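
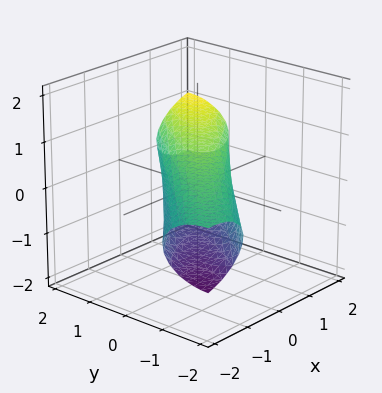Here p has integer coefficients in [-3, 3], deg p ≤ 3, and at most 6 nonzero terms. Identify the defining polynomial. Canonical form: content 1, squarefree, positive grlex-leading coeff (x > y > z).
x^2 - 2*x*y - x*z + y^2 + 3*z^2 - 1

First, degree: the shape is more complex than any degree-1 surface, so deg p = 2.
Then, from the axis intercepts and sections: among the integer gridlines, it crosses the x-axis at x ∈ {-1, 1}; among the integer gridlines, it crosses the y-axis at y ∈ {-1, 1}.
Finally, together with the visible shape, these determine p as stated.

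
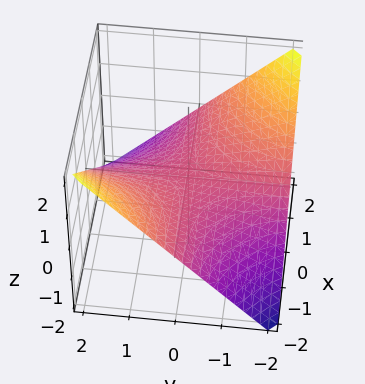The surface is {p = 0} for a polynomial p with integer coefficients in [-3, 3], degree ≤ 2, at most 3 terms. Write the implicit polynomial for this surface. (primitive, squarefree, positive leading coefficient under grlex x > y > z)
x*y + 2*z

1. Degree: a hyperbolic paraboloid; a quadric, so deg p = 2.
2. Checking where it meets the axes: the visible y-axis segment lies entirely on the surface; the visible x-axis segment lies entirely on the surface; one z-axis crossing is at z = 0.
3. Fitting integer coefficients to these (and the overall shape) gives p.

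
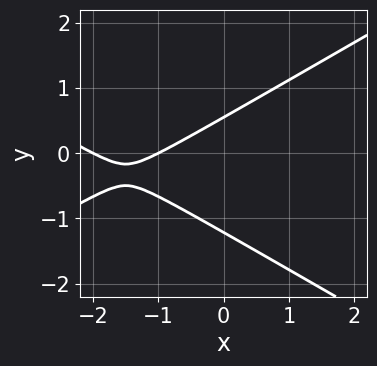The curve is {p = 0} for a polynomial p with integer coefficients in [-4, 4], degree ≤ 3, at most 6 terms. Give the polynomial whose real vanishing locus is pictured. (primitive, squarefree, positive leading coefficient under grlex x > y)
(a) Degree: a generic line meets the curve in up to 2 points, so deg p = 2.
(b) Checking where it meets the axes: among the integer gridlines, it crosses the x-axis at x ∈ {-2, -1}.
(c) Assembling these constraints gives the stated polynomial.

x^2 - 3*y^2 + 3*x - 2*y + 2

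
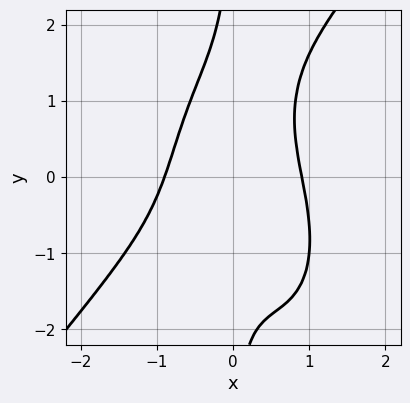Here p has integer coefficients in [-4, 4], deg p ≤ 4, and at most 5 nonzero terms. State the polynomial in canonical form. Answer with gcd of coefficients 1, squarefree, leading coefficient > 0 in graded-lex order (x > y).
3*x^4 - x^3*y - x*y^3 + 3*x^2*y - 2

(a) The degree is 4 — a generic line meets the curve in up to 4 points.
(b) From the axis intercepts and sections: it misses every integer gridline on the y-axis.
(c) Assembling these constraints gives the stated polynomial.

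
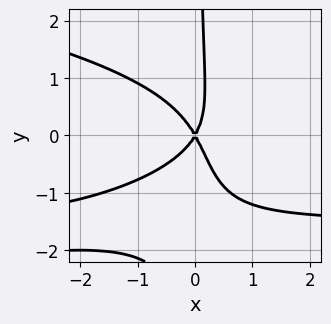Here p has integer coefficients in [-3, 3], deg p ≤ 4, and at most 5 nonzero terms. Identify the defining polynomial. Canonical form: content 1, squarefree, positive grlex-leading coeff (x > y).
2*x*y^3 + 2*x^2*y + 3*x*y^2 + 3*x^2 - y^2

1. Degree: no degree-3 curve has this shape, so deg p = 4.
2. From the axis intercepts and sections: one x-axis crossing is at x = 0; it crosses the y-axis at the gridline y = 0.
3. The integer polynomial consistent with all of this is the stated p.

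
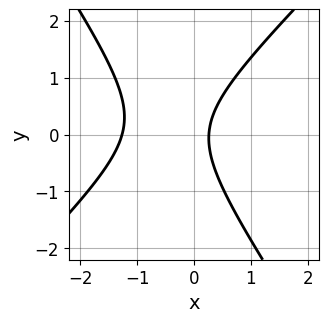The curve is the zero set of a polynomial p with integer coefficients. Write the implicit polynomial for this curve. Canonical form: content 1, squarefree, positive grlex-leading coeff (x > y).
3*x^2 - x*y - 2*y^2 + 3*x - 1

First, degree: no degree-1 curve has this shape, so deg p = 2.
Then, against the integer gridlines: it misses every integer gridline on the y-axis.
Finally, the integer polynomial consistent with all of this is the stated p.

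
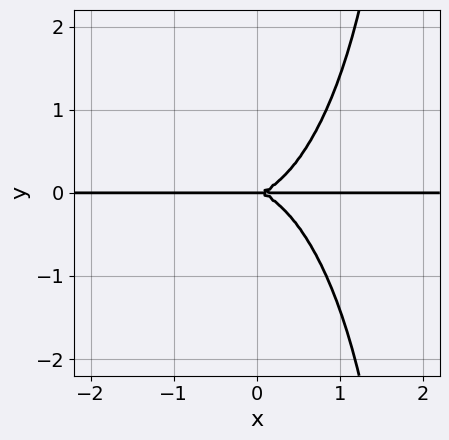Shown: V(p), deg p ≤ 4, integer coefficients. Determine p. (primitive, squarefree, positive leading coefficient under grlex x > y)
2*x^3*y + x*y^3 - 2*y^3

(a) deg p = 4. No degree-3 curve has this shape.
(b) From the axis intercepts and sections: it crosses the y-axis at the gridline y = 0; the visible x-axis segment lies entirely on the curve.
(c) Matching integer coefficients to the picture gives p.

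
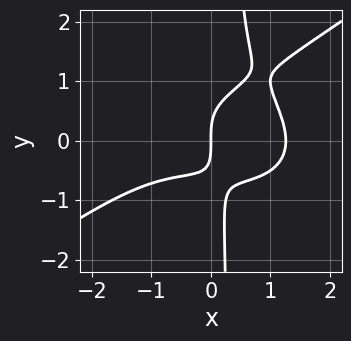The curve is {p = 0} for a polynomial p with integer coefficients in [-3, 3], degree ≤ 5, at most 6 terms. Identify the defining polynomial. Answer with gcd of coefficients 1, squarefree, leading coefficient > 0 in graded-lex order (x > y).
x^4 - 3*x*y^3 + 3*x*y^2 + y^3 - 2*x

First, the degree is 4 — a generic line meets the curve in up to 4 points.
Then, checking where it meets the axes: it meets the y-axis at y = 0 (among the integer gridlines); it meets the x-axis at x = 0 (among the integer gridlines).
Finally, matching integer coefficients to the picture gives p.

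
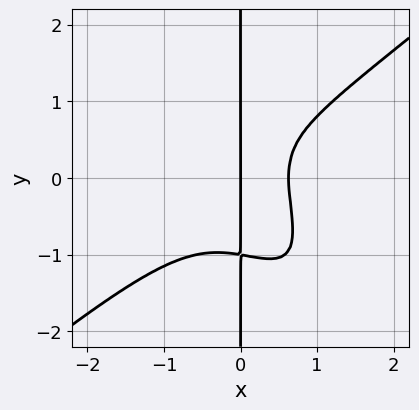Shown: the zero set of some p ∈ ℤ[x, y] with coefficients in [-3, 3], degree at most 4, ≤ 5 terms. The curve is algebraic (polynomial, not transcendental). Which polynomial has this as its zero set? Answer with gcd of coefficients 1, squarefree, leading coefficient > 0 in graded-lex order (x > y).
(a) The degree is 4 — the shape is more complex than any degree-3 curve.
(b) Checking where it meets the axes: every point of the y-axis in the box is on the curve; it crosses the x-axis at the gridline x = 0.
(c) The integer polynomial consistent with all of this is the stated p.

3*x^4 - 3*x^2*y^2 - 2*x*y^3 + 2*x^2 - 2*x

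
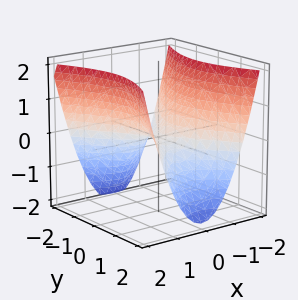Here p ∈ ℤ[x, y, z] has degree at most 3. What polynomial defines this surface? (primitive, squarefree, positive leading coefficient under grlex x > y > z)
(a) deg p = 2.
(b) Symmetries: the y ↦ −y reflection is a symmetry, so y appears only in even powers; it's symmetric under x → −x, forcing even powers of x.
(c) Reading off the gridlines: one y-axis crossing is at y = 0; it crosses the x-axis at the gridline x = 0; it meets the z-axis at z = 0 (among the integer gridlines).
(d) Putting this together gives p.

2*x^2 - y^2 - 2*z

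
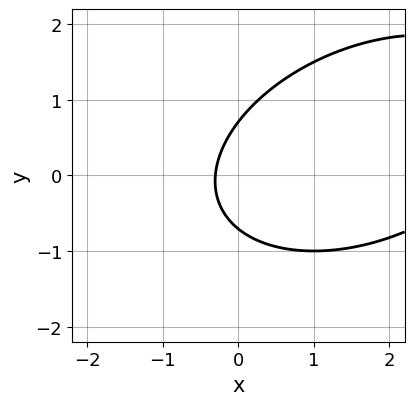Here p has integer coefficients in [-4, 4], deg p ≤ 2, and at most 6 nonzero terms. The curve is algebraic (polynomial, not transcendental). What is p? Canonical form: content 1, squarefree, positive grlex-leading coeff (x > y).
First, degree: a generic line meets the curve in up to 2 points, so deg p = 2.
Finally, putting this together gives p.

x^2 - x*y + 2*y^2 - 3*x - 1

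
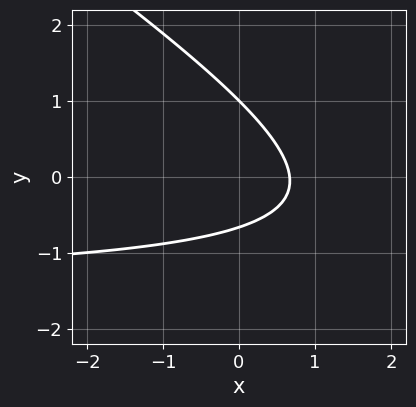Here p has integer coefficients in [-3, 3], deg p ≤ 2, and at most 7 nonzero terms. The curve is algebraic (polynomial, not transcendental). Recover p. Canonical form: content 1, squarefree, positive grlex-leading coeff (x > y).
Degree: the shape is more complex than any degree-1 curve, so deg p = 2.
Reading off the gridlines: it meets the y-axis at y = 1 (among the integer gridlines).
The integer polynomial consistent with all of this is the stated p.

2*x*y + 3*y^2 + 3*x - y - 2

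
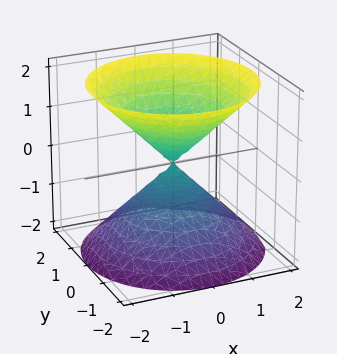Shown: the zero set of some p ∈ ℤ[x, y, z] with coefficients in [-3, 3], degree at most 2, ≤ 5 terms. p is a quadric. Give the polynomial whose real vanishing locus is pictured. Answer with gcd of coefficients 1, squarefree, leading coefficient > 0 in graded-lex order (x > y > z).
x^2 + y^2 - z^2

(a) I count 2 distinct pieces.
(b) deg p = 2.
(c) Symmetries: it's symmetric under z → −z, forcing even powers of z; the z-axis is an axis of rotation, so x and y enter only as x² + y².
(d) Against the integer gridlines: one y-axis crossing is at y = 0; a circular section at z = 1 has radius exactly 1.
(e) These observations pin down the coefficients.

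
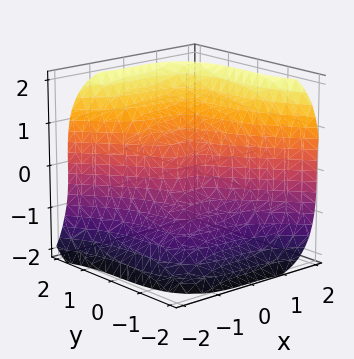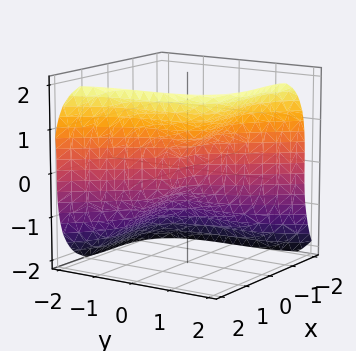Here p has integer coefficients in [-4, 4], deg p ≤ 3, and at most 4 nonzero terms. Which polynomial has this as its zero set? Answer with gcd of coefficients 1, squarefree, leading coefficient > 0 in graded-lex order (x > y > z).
3*x^3 + 2*y^3 - 2*z^3 + y

deg p = 3.
Checking where it meets the axes: it crosses the z-axis at the gridline z = 0; it meets the y-axis at y = 0 (among the integer gridlines); it meets the x-axis at x = 0 (among the integer gridlines).
The integer polynomial consistent with all of this is the stated p.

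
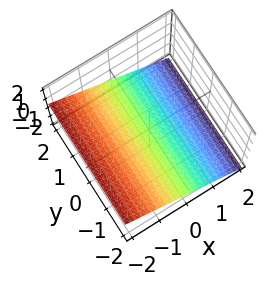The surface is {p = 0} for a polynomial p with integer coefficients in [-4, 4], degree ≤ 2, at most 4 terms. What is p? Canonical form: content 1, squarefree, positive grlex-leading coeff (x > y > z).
2*x + 3*z + 2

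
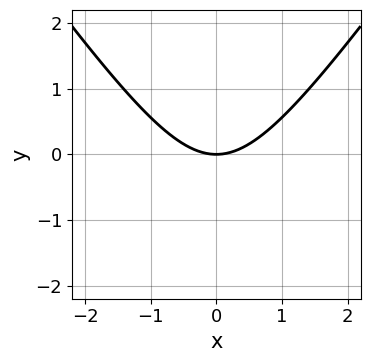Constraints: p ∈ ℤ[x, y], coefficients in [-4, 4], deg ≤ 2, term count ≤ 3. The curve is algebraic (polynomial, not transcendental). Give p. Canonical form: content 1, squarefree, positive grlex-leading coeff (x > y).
First, degree: a generic line meets the curve in up to 2 points, so deg p = 2.
Next, symmetries: it's symmetric under x → −x, forcing even powers of x.
Then, reading off the gridlines: it crosses the x-axis at the gridline x = 0; one y-axis crossing is at y = 0.
Finally, solving for integer coefficients yields p as stated.

2*x^2 - y^2 - 3*y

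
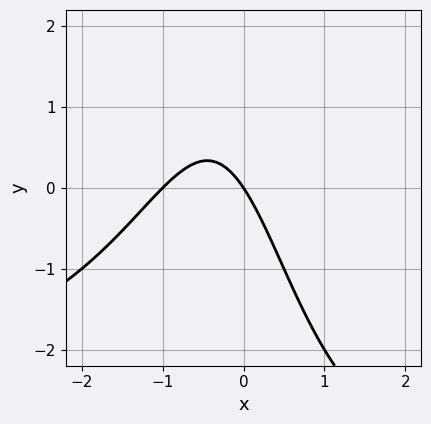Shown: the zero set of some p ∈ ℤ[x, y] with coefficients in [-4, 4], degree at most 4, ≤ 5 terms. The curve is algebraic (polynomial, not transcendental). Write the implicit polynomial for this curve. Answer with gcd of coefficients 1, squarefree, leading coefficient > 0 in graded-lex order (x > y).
1. deg p = 3.
2. From the axis intercepts and sections: the x-axis gridline crossings are at x ∈ {-1, 0}; it meets the y-axis at y = 0 (among the integer gridlines).
3. Putting this together gives p.

x^2*y + 3*x^2 + 3*x + 2*y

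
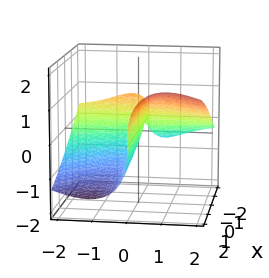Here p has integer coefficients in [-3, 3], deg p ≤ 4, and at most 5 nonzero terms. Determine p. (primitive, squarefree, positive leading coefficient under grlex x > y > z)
2*y^2*z + z^3 - 2*x*y - 3*y

deg p = 3. A generic line meets the surface in up to 3 points.
Reading off the gridlines: one z-axis crossing is at z = 0; it crosses the y-axis at the gridline y = 0; every point of the x-axis in the box is on the surface.
Together with the visible shape, these determine p as stated.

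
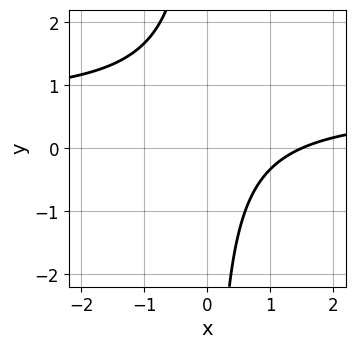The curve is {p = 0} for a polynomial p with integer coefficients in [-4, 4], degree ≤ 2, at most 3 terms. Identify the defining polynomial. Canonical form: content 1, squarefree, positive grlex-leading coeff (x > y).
(a) deg p = 2.
(b) From the visible intercepts: no y-intercept at any integer in the box.
(c) The integer polynomial consistent with all of this is the stated p.

3*x*y - 2*x + 3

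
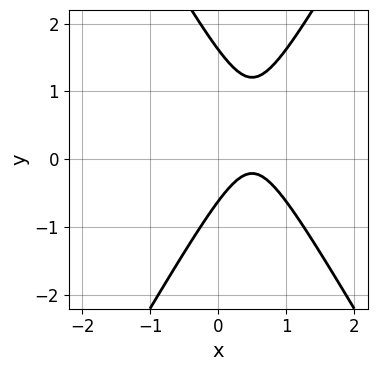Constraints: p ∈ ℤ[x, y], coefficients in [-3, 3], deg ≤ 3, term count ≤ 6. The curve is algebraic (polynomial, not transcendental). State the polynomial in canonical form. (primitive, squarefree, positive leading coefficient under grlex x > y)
3*x^2 - y^2 - 3*x + y + 1

(a) The degree is 2 — a generic line meets the curve in up to 2 points.
(b) Against the integer gridlines: no x-intercept at any integer in the box.
(c) Putting this together gives p.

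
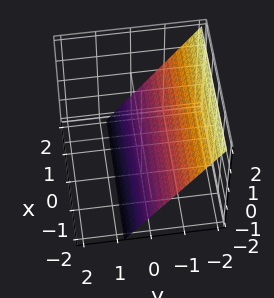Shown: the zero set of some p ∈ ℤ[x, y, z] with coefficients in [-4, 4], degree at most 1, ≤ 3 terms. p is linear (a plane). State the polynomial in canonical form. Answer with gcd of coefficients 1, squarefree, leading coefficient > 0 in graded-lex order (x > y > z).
3*y + 2*z + 2

First, deg p = 1.
Next, from the visible intercepts: it crosses the z-axis at the gridline z = -1; no x-intercept at any integer in the box.
Finally, solving for integer coefficients yields p as stated.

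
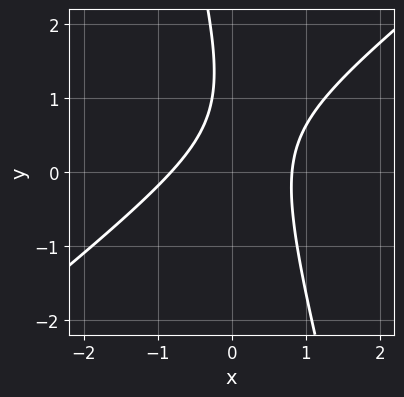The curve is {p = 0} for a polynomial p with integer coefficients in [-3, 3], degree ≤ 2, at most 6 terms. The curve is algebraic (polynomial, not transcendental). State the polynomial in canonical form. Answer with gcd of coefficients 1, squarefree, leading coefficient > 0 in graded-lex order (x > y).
The degree is 2 — a generic line meets the curve in up to 2 points.
From the visible intercepts: no y-intercept at any integer in the box.
Solving for integer coefficients yields p as stated.

3*x^2 - 3*x*y - y^2 + 2*y - 2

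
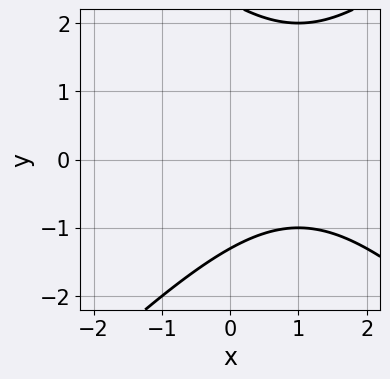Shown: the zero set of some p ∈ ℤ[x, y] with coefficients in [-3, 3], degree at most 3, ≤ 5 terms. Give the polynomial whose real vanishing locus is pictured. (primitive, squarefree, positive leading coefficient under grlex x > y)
x^2 - y^2 - 2*x + y + 3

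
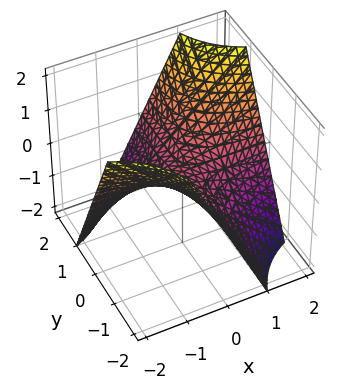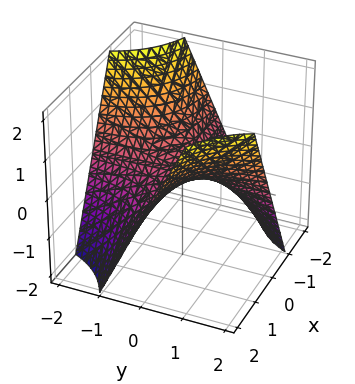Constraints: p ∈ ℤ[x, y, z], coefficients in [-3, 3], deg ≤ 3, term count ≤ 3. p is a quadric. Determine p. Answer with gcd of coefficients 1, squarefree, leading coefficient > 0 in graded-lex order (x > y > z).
x*y - z

deg p = 2. A saddle surface; a quadric.
From the axis intercepts and sections: every point of the x-axis in the box is on the surface; the visible y-axis segment lies entirely on the surface; it meets the z-axis at z = 0 (among the integer gridlines).
Putting this together gives p.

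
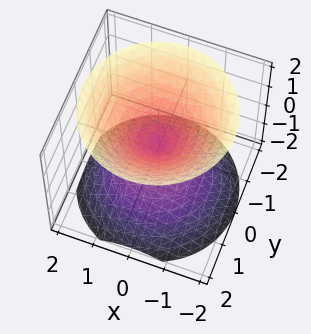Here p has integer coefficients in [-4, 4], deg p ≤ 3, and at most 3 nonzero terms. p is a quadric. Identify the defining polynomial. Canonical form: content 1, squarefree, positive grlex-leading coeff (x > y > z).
x^2 + y^2 - z^2

(a) I count 2 distinct pieces. Treating them together as one polynomial.
(b) The degree is 2 — a double cone through the origin; a quadric.
(c) Symmetries: it's symmetric under z → −z, forcing even powers of z; the z-axis is an axis of rotation, so x and y enter only as x² + y².
(d) Checking where it meets the axes: it meets the z-axis at z = 0 (among the integer gridlines); a circular section at z = -1 has radius exactly 1; one x-axis crossing is at x = 0; it meets the y-axis at y = 0 (among the integer gridlines).
(e) These observations pin down the coefficients.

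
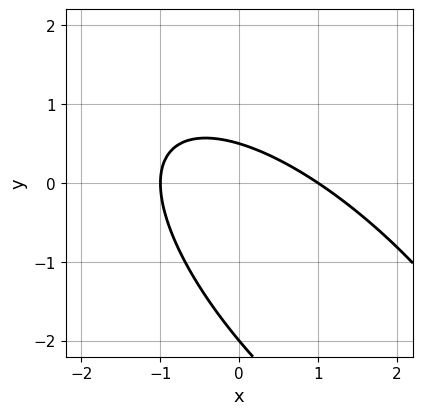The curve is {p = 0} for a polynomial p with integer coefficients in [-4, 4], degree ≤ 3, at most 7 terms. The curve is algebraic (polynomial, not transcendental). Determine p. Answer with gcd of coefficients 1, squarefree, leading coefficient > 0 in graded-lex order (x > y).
2*x^2 + 3*x*y + 2*y^2 + 3*y - 2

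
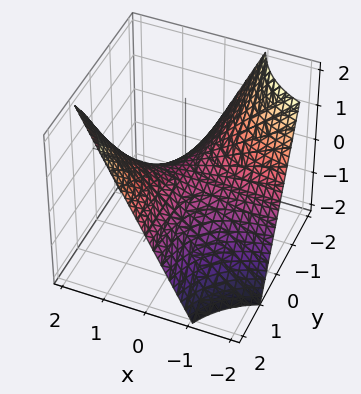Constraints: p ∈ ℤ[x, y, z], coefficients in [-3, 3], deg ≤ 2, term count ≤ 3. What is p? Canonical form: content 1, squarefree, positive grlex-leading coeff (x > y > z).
First, degree: a hyperbolic paraboloid; a quadric, so deg p = 2.
Next, from the visible intercepts: it meets the z-axis at z = 0 (among the integer gridlines); every point of the y-axis in the box is on the surface; the visible x-axis segment lies entirely on the surface.
Finally, together with the visible shape, these determine p as stated.

x*y - z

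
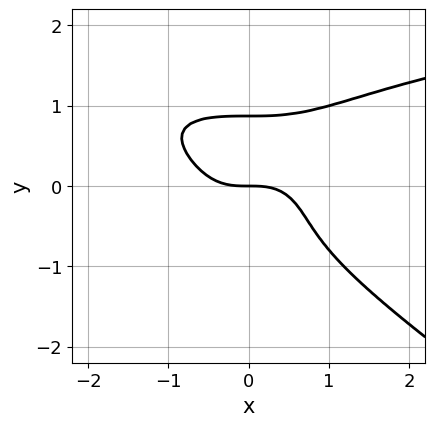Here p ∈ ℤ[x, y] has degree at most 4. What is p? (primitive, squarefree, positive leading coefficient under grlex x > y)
x^3*y + 3*y^4 - 2*x^3 - 2*y

1. Degree: a generic line meets the curve in up to 4 points, so deg p = 4.
2. Checking where it meets the axes: it meets the y-axis at y = 0 (among the integer gridlines); it meets the x-axis at x = 0 (among the integer gridlines).
3. Assembling these constraints gives the stated polynomial.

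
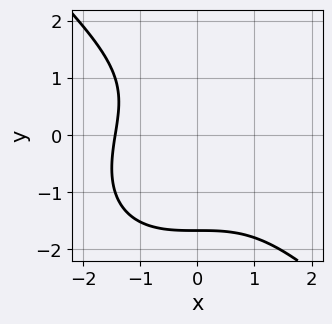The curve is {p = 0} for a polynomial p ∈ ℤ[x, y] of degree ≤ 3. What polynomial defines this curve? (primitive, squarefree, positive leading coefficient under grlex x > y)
1. deg p = 3.
2. Matching integer coefficients to the picture gives p.

x^3 + y^3 - y + 3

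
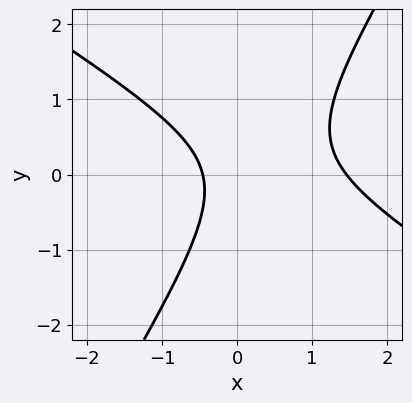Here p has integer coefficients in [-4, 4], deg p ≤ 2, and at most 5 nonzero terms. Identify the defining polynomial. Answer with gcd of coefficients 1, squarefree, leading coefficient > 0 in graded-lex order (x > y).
3*x^2 + 3*x*y - 3*y^2 - 3*x - 2

First, deg p = 2. No degree-1 curve has this shape.
Next, reading off the gridlines: the curve avoids every integer y-axis point in the box.
Finally, putting this together gives p.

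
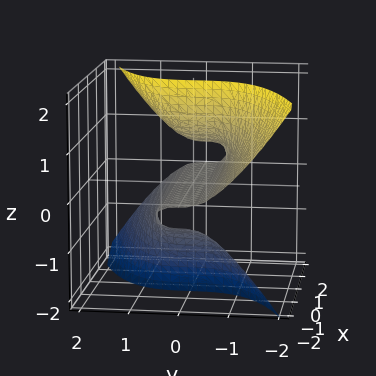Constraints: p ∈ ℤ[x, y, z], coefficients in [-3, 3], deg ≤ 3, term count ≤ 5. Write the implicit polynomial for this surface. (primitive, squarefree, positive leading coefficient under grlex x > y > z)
1. The degree is 3 — a generic line meets the surface in up to 3 points.
2. Against the integer gridlines: it meets the y-axis at y = 0 (among the integer gridlines); it meets the z-axis at z = 0 (among the integer gridlines); the visible x-axis segment lies entirely on the surface.
3. Matching integer coefficients to the picture gives p.

x*z^2 - y^3 - z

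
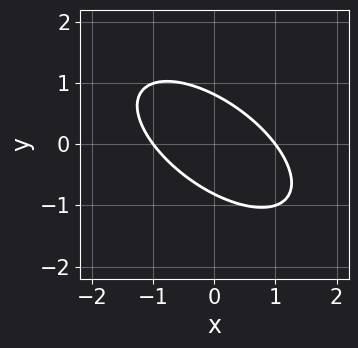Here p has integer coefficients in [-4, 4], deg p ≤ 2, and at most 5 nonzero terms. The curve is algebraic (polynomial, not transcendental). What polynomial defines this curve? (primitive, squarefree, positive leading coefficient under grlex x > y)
deg p = 2.
Observable constraints: the x-axis gridline crossings are at x ∈ {-1, 1}.
Matching integer coefficients to the picture gives p.

2*x^2 + 3*x*y + 3*y^2 - 2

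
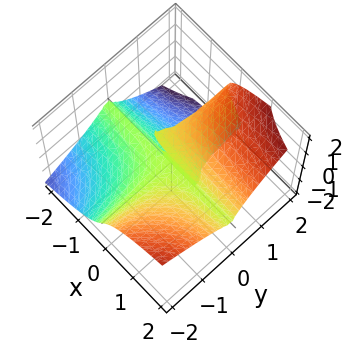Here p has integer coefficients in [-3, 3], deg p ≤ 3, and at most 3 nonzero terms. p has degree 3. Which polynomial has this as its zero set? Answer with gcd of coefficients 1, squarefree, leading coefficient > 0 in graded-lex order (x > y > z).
x*y^2 - z^3 + y*z

(a) deg p = 3. No degree-2 surface has this shape.
(b) From the axis intercepts and sections: every point of the y-axis in the box is on the surface; one z-axis crossing is at z = 0; every point of the x-axis in the box is on the surface.
(c) Putting this together gives p.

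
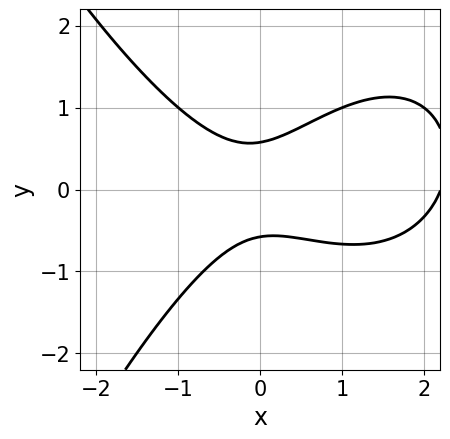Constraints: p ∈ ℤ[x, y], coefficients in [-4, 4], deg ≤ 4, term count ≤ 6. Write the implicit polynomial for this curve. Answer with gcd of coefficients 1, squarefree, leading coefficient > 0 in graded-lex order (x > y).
First, deg p = 3. No degree-2 curve has this shape.
Then, observable constraints: it misses every integer gridline on the x-axis.
Finally, together with the visible shape, these determine p as stated.

x^3 - 2*x^2 - x*y + 3*y^2 - 1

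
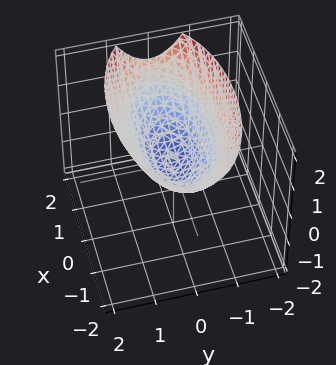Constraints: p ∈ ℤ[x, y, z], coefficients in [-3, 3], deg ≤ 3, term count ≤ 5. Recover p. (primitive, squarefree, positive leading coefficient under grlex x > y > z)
x^2 + 3*y^2 - 3*z

1. deg p = 2. A single bowl opening along one axis; a quadric.
2. Symmetries: mirror symmetry y ↦ −y ⇒ only even powers of y; the x ↦ −x reflection is a symmetry, so x appears only in even powers.
3. Reading off the gridlines: it meets the z-axis at z = 0 (among the integer gridlines); one y-axis crossing is at y = 0; it crosses the x-axis at the gridline x = 0.
4. Fitting integer coefficients to these (and the overall shape) gives p.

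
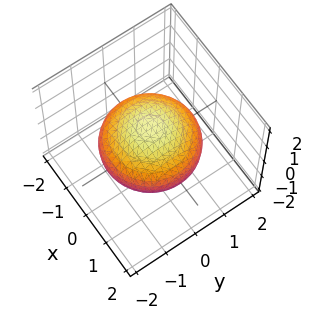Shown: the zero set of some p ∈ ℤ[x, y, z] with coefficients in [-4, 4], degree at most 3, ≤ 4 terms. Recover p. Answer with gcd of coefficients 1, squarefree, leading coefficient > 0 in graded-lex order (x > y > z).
x^2 + y^2 + 2*z^2 - 2

(a) The degree is 2 — a closed, bounded, convex surface; a quadric.
(b) By symmetry, the z-axis is an axis of rotation, so x and y enter only as x² + y²; the z ↦ −z reflection is a symmetry, so z appears only in even powers.
(c) Against the integer gridlines: among the integer gridlines, it crosses the z-axis at z ∈ {-1, 1}; a circular section at z = 0 has radius between 1 and 2.
(d) These observations pin down the coefficients.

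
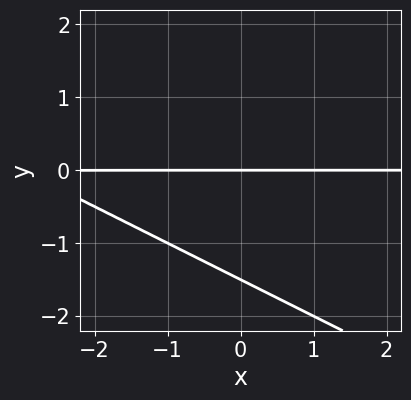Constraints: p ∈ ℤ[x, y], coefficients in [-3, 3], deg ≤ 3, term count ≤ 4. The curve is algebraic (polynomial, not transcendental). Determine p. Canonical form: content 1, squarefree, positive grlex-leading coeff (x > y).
x*y + 2*y^2 + 3*y

(a) Degree: the shape is more complex than any degree-1 curve, so deg p = 2.
(b) Observable constraints: the visible x-axis segment lies entirely on the curve; one y-axis crossing is at y = 0.
(c) Matching integer coefficients to the picture gives p.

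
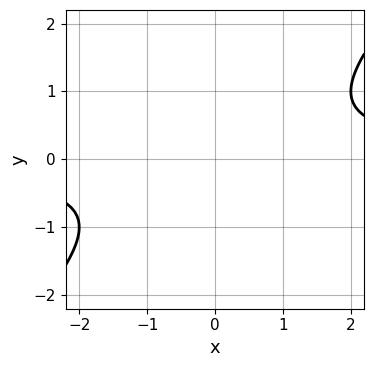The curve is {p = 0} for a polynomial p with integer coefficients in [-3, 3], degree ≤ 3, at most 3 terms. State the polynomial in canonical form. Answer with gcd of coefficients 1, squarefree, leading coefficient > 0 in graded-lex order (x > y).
1. The degree is 2 — the shape is more complex than any degree-1 curve.
2. Reading off the gridlines: the curve avoids every integer y-axis point in the box; it misses every integer gridline on the x-axis.
3. These observations pin down the coefficients.

x*y - y^2 - 1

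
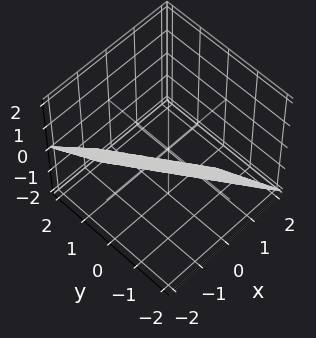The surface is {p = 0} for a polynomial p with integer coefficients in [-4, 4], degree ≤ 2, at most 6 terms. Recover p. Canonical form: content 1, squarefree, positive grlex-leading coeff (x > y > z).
deg p = 1. Every cross-section is a straight line — this is a plane.
From the visible intercepts: it crosses the z-axis at the gridline z = -1; it meets the y-axis at y = -1 (among the integer gridlines).
Solving for integer coefficients yields p as stated.

3*x + 2*y + 2*z + 2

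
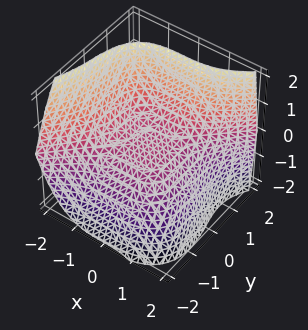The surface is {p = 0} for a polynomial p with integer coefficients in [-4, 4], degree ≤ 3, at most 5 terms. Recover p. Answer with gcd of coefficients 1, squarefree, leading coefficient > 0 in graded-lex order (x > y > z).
(a) The degree is 3 — a generic line meets the surface in up to 3 points.
(b) From the axis intercepts and sections: one y-axis crossing is at y = 0; one x-axis crossing is at x = 0; it crosses the z-axis at the gridline z = 0.
(c) Assembling these constraints gives the stated polynomial.

x^3 - y^3 - y*z + 3*z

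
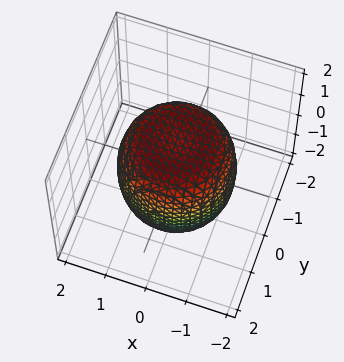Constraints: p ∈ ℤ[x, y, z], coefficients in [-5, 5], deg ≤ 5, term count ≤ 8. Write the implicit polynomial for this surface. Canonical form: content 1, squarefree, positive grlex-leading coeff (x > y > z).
2*x^4 + 4*x^2*y^2 + 2*y^4 - 2*x^2 - 2*y^2 + 2*z^2 - 3

First, deg p = 4. A generic line meets the surface in up to 4 points.
Next, symmetry: the z-axis is an axis of rotation, so x and y enter only as x² + y².
Then, from the axis intercepts and sections: a circular section at z = -1 has radius between 1 and 2.
Finally, solving for integer coefficients yields p as stated.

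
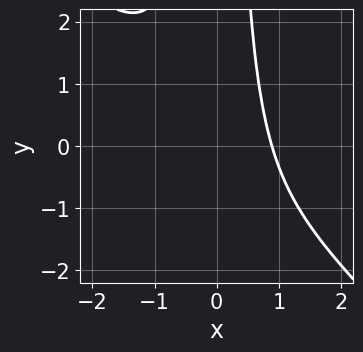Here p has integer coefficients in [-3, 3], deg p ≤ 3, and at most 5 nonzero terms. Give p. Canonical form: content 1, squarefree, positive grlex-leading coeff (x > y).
1. Degree: the shape is more complex than any degree-2 curve, so deg p = 3.
2. From the visible intercepts: the curve avoids every integer y-axis point in the box.
3. Together with the visible shape, these determine p as stated.

3*x^3 + 3*x^2*y + x - 3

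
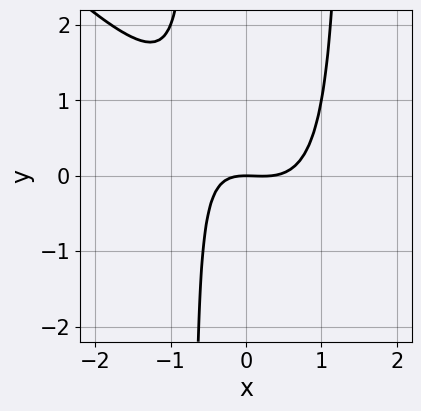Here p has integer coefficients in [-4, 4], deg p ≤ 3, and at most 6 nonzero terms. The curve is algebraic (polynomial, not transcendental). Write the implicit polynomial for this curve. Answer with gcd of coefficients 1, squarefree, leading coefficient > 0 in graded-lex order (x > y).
First, the degree is 3 — a generic line meets the curve in up to 3 points.
Then, reading off the gridlines: it crosses the x-axis at the gridline x = 0; it meets the y-axis at y = 0 (among the integer gridlines).
Finally, the integer polynomial consistent with all of this is the stated p.

3*x^3 + 3*x^2*y - x^2 - 2*x*y - 3*y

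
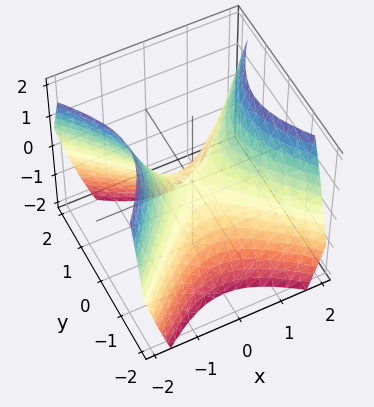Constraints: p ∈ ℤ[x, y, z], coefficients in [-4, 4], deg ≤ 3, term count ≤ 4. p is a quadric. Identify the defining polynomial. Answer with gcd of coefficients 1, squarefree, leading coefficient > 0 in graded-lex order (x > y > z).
x^2 - y^2 - z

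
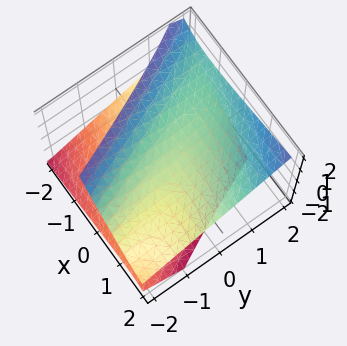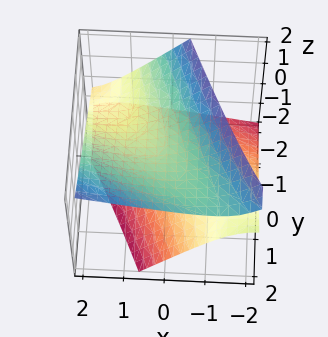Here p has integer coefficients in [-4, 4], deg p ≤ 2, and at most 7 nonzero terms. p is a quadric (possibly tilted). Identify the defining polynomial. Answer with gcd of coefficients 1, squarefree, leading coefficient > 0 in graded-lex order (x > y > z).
First, I count 2 distinct pieces.
Then, degree: the shape is more complex than any degree-1 surface, so deg p = 2.
Next, observable constraints: the surface avoids every integer y-axis point in the box; it misses every integer gridline on the x-axis.
Finally, matching integer coefficients to the picture gives p.

x^2 + 3*x*y - 3*x*z + y^2 - 3*z^2 + 2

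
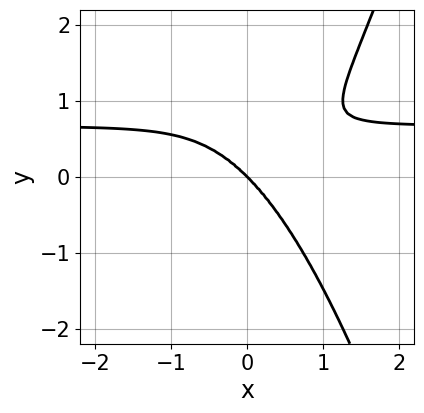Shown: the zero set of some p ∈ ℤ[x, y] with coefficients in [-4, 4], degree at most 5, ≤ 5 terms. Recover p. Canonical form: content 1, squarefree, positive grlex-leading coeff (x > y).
(a) Degree: a generic line meets the curve in up to 4 points, so deg p = 4.
(b) From the axis intercepts and sections: it crosses the x-axis at the gridline x = 0; one y-axis crossing is at y = 0.
(c) Assembling these constraints gives the stated polynomial.

3*x^3*y - 2*x^3 - 2*y^3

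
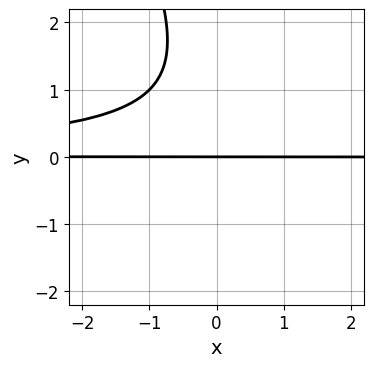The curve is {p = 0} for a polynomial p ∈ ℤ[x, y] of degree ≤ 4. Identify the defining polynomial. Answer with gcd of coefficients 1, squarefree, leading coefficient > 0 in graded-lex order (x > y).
2*x*y^2 + y^3 - 2*y^2 + 3*y

(a) deg p = 3. The shape is more complex than any degree-2 curve.
(b) Against the integer gridlines: the visible x-axis segment lies entirely on the curve; it meets the y-axis at y = 0 (among the integer gridlines).
(c) Solving for integer coefficients yields p as stated.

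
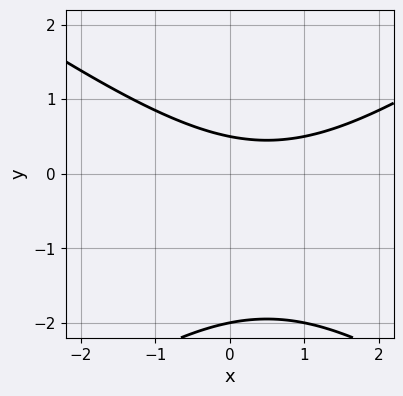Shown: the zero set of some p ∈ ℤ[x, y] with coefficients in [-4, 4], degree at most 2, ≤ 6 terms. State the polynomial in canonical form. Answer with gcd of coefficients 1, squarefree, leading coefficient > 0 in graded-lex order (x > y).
x^2 - 2*y^2 - x - 3*y + 2

(a) deg p = 2. The shape is more complex than any degree-1 curve.
(b) From the visible intercepts: it meets the y-axis at y = -2 (among the integer gridlines); no x-intercept at any integer in the box.
(c) Fitting integer coefficients to these (and the overall shape) gives p.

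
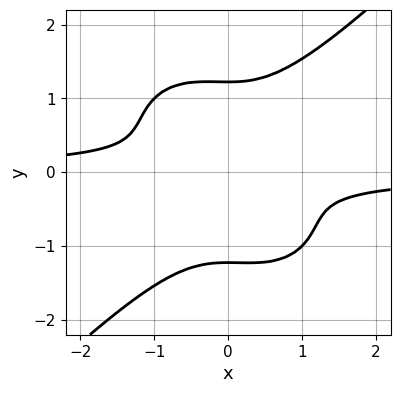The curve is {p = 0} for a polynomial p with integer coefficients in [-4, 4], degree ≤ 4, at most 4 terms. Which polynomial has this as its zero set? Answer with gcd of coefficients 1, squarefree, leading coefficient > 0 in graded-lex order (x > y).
2*x^3*y - 2*y^4 + x^2 + 3*y^2

1. deg p = 4.
2. Solving for integer coefficients yields p as stated.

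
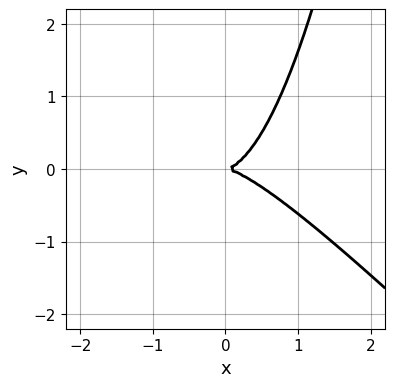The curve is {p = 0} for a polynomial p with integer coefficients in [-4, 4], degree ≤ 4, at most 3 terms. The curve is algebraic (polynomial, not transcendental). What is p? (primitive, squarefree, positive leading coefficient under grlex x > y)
1. Degree: no degree-2 curve has this shape, so deg p = 3.
2. Observable constraints: it meets the x-axis at x = 0 (among the integer gridlines); it meets the y-axis at y = 0 (among the integer gridlines).
3. These observations pin down the coefficients.

x^3 + x^2*y - y^2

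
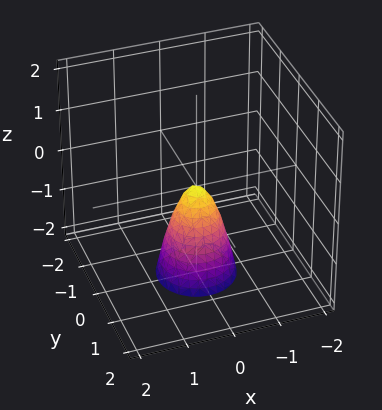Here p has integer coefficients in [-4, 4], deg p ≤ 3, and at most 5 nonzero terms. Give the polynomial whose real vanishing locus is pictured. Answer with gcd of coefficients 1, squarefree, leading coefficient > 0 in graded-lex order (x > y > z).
3*x^2 + 3*y^2 + z

First, degree: a paraboloid; a quadric, so deg p = 2.
Next, symmetries: the z-axis is an axis of rotation, so x and y enter only as x² + y².
Then, from the axis intercepts and sections: it meets the y-axis at y = 0 (among the integer gridlines); a circular section at z = -2 has radius between 0 and 1.
Finally, together with the visible shape, these determine p as stated.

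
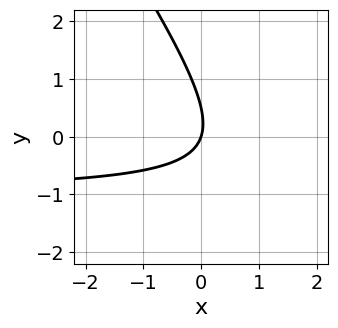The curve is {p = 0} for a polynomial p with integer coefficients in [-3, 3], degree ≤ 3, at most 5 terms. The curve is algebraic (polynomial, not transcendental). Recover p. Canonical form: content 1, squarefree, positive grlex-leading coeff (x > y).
3*x*y + 2*y^2 + 3*x - y

(a) The degree is 2 — the shape is more complex than any degree-1 curve.
(b) Reading off the gridlines: it meets the y-axis at y = 0 (among the integer gridlines); it meets the x-axis at x = 0 (among the integer gridlines).
(c) Putting this together gives p.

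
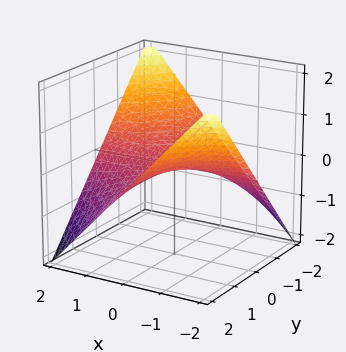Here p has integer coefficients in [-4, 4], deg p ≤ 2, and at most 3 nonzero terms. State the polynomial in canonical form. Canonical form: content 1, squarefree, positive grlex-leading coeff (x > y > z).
x*y + 2*z

First, deg p = 2. A saddle surface; a quadric.
Next, reading off the gridlines: the visible x-axis segment lies entirely on the surface; it crosses the z-axis at the gridline z = 0.
Finally, putting this together gives p. Check: (0, -1, 0) on the y-axis lies on the surface, and p(0, -1, 0) = 0. ✓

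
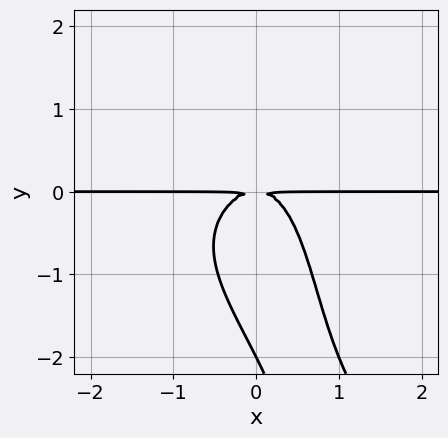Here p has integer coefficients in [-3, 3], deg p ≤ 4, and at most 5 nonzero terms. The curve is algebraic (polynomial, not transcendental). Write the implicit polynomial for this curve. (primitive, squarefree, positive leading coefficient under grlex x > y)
x^3*y - x*y^3 + 3*x^2*y + y^3 + 2*y^2

(a) The degree is 4 — a generic line meets the curve in up to 4 points.
(b) Observable constraints: it meets the y-axis at y = -2 (among the integer gridlines); every point of the x-axis in the box is on the curve.
(c) These observations pin down the coefficients.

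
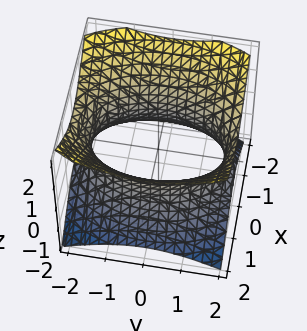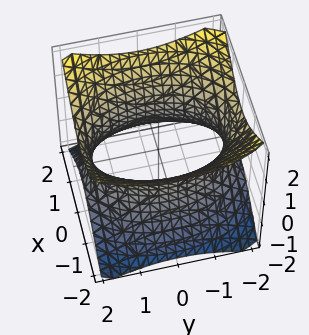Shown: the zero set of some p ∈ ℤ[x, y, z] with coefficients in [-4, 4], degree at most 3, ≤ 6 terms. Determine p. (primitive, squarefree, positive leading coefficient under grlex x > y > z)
2*x^2 + y^2 - 2*z^2 - 3

First, the degree is 2 — one connected sheet with a waist; a quadric.
Next, symmetries: mirror symmetry y ↦ −y ⇒ only even powers of y; the z ↦ −z reflection is a symmetry, so z appears only in even powers; mirror symmetry x ↦ −x ⇒ only even powers of x.
Next, against the integer gridlines: it misses every integer gridline on the z-axis.
Finally, assembling these constraints gives the stated polynomial.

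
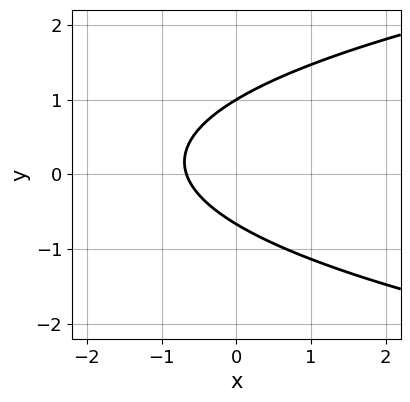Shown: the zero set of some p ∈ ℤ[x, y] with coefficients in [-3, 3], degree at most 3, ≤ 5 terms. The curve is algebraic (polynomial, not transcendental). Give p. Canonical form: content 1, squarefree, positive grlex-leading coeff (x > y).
3*y^2 - 3*x - y - 2

The degree is 2 — a generic line meets the curve in up to 2 points.
Against the integer gridlines: it crosses the y-axis at the gridline y = 1.
Putting this together gives p.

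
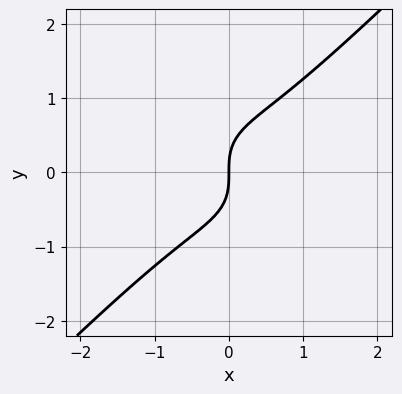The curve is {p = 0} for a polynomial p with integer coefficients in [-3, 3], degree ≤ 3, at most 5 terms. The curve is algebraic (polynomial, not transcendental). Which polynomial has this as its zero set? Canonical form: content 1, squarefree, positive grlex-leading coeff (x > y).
(a) deg p = 3. No degree-2 curve has this shape.
(b) From the axis intercepts and sections: one x-axis crossing is at x = 0; it crosses the y-axis at the gridline y = 0.
(c) Assembling these constraints gives the stated polynomial.

x^3 - y^3 + x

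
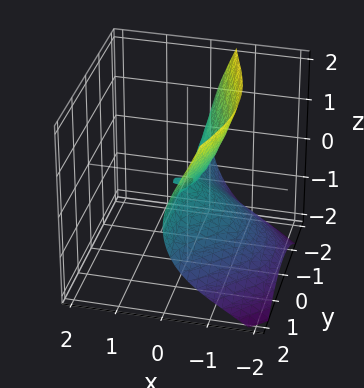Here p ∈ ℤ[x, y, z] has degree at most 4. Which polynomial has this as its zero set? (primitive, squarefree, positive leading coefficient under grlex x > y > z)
First, deg p = 3. No degree-2 surface has this shape.
Then, against the integer gridlines: the visible y-axis segment lies entirely on the surface; it meets the z-axis at z = 0 (among the integer gridlines).
Finally, matching integer coefficients to the picture gives p.

2*x^3 - 2*x^2*z + 2*x*y^2 - x*y + 2*z^2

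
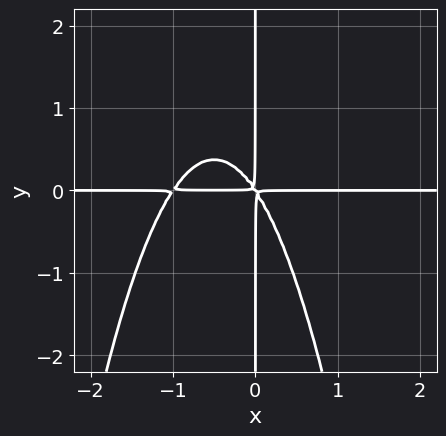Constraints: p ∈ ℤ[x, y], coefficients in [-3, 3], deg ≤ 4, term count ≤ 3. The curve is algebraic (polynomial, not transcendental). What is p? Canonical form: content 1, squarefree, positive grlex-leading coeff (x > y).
1. The degree is 4 — no degree-3 curve has this shape.
2. From the visible intercepts: every point of the x-axis in the box is on the curve; the visible y-axis segment lies entirely on the curve.
3. These observations pin down the coefficients.

3*x^3*y + 3*x^2*y + 2*x*y^2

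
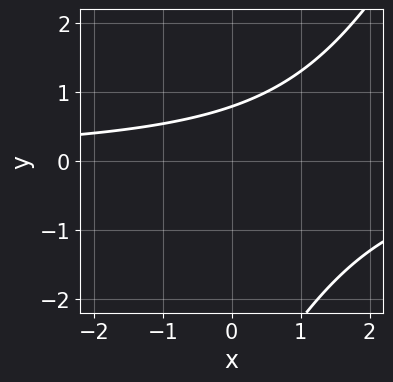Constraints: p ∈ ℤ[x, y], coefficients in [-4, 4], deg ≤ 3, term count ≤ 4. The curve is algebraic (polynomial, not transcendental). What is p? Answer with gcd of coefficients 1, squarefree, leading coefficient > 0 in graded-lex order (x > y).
1. deg p = 2. The shape is more complex than any degree-1 curve.
2. Checking where it meets the axes: no x-intercept at any integer in the box.
3. The integer polynomial consistent with all of this is the stated p.

2*x*y - y^2 - 3*y + 3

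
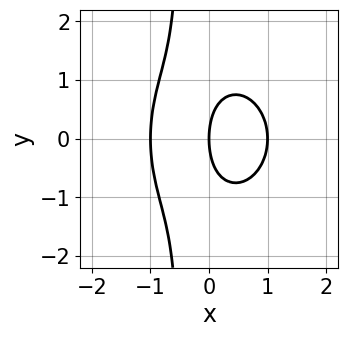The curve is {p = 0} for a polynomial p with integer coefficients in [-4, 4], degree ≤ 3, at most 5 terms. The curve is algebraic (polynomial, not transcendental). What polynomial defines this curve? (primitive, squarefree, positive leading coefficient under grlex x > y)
3*x^3 + 2*x*y^2 + y^2 - 3*x

Degree: the shape is more complex than any degree-2 curve, so deg p = 3.
Symmetries: mirror symmetry y ↦ −y ⇒ only even powers of y.
Observable constraints: it meets the y-axis at y = 0 (among the integer gridlines); among the integer gridlines, it crosses the x-axis at x ∈ {-1, 0, 1}.
Together with the visible shape, these determine p as stated.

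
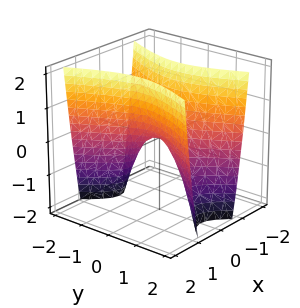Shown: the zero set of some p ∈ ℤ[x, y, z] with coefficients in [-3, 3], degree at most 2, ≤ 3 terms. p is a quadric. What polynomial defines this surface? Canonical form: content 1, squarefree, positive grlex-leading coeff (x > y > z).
(a) Degree: a hyperbolic paraboloid; a quadric, so deg p = 2.
(b) Symmetries: mirror symmetry y ↦ −y ⇒ only even powers of y; mirror symmetry x ↦ −x ⇒ only even powers of x.
(c) Reading off the gridlines: one z-axis crossing is at z = 0; it crosses the y-axis at the gridline y = 0.
(d) Putting this together gives p.

3*x^2 - y^2 - z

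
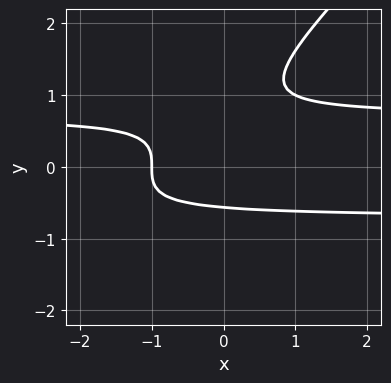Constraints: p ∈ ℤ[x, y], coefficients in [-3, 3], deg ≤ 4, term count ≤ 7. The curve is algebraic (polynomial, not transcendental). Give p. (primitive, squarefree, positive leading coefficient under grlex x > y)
2*x*y^2 - 2*y^3 + 2*y^2 - x - 1

(a) The degree is 3 — the shape is more complex than any degree-2 curve.
(b) Against the integer gridlines: it crosses the x-axis at the gridline x = -1.
(c) Together with the visible shape, these determine p as stated.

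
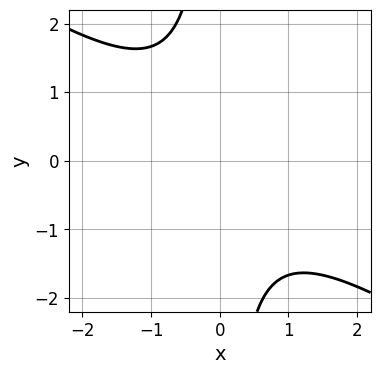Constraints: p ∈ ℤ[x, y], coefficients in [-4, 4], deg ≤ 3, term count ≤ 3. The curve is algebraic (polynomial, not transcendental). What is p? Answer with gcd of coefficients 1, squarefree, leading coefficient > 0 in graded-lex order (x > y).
(a) deg p = 2.
(b) Against the integer gridlines: no x-intercept at any integer in the box; the curve avoids every integer y-axis point in the box.
(c) These observations pin down the coefficients.

2*x^2 + 3*x*y + 3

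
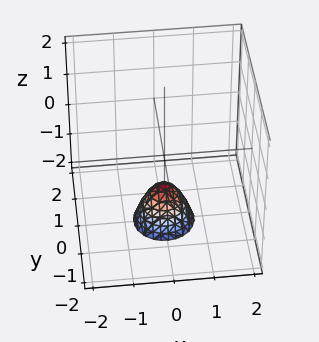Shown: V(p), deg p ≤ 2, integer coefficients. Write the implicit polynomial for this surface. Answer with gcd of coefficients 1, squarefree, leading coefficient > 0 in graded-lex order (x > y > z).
2*x^2 + 2*y^2 + z + 1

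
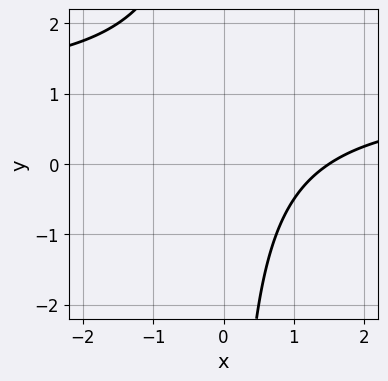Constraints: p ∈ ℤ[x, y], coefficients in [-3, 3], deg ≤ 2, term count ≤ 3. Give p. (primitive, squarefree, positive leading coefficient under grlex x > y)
Degree: no degree-1 curve has this shape, so deg p = 2.
From the axis intercepts and sections: the curve avoids every integer y-axis point in the box.
Matching integer coefficients to the picture gives p.

2*x*y - 2*x + 3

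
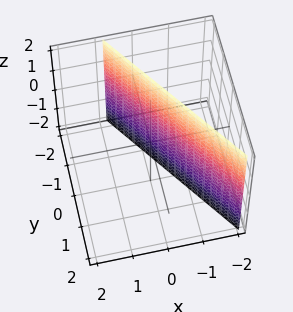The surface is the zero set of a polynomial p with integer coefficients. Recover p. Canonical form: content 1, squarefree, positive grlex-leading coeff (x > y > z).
3*x + 2*y + 2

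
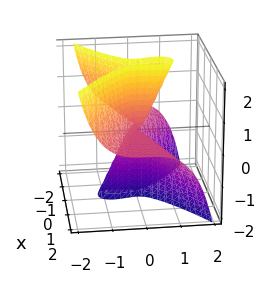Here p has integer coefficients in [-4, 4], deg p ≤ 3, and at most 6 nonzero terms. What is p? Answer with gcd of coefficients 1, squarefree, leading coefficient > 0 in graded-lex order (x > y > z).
2*x^2*z + 2*y^3 - y^2*z + x*z

The degree is 3 — no degree-2 surface has this shape.
Observable constraints: it meets the y-axis at y = 0 (among the integer gridlines); every point of the z-axis in the box is on the surface; every point of the x-axis in the box is on the surface.
Putting this together gives p.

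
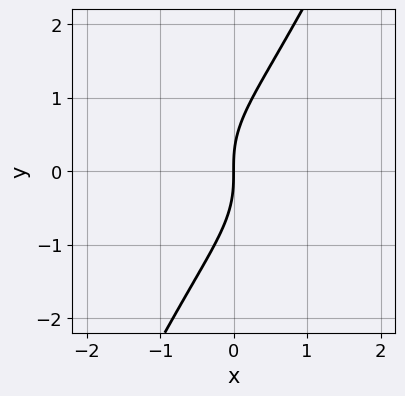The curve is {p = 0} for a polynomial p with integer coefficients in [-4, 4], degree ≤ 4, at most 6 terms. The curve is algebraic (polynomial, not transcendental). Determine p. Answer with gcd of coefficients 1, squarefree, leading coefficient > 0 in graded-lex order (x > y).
(a) deg p = 3. A generic line meets the curve in up to 3 points.
(b) Against the integer gridlines: it crosses the y-axis at the gridline y = 0; one x-axis crossing is at x = 0.
(c) Matching integer coefficients to the picture gives p.

2*x^3 - x^2*y + 2*x*y^2 - y^3 + 2*x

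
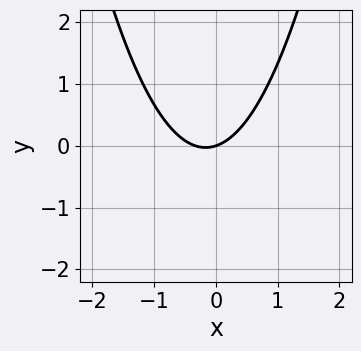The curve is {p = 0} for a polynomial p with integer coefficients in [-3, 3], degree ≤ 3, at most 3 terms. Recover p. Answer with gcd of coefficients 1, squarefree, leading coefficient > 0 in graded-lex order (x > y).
(a) deg p = 2. A generic line meets the curve in up to 2 points.
(b) Reading off the gridlines: one y-axis crossing is at y = 0; it crosses the x-axis at the gridline x = 0.
(c) Fitting integer coefficients to these (and the overall shape) gives p.

3*x^2 + x - 3*y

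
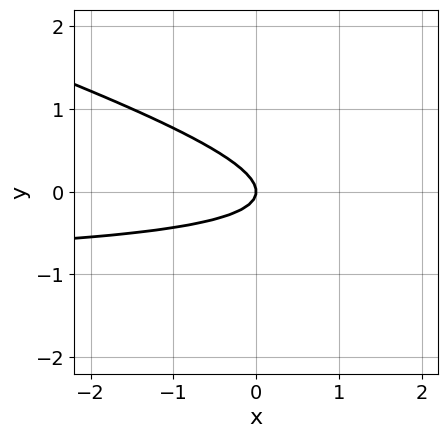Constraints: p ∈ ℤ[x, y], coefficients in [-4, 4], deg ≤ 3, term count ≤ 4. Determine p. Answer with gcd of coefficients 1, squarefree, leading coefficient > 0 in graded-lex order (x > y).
x*y + 3*y^2 + x

First, deg p = 2. A generic line meets the curve in up to 2 points.
Next, checking where it meets the axes: one y-axis crossing is at y = 0; it meets the x-axis at x = 0 (among the integer gridlines).
Finally, assembling these constraints gives the stated polynomial.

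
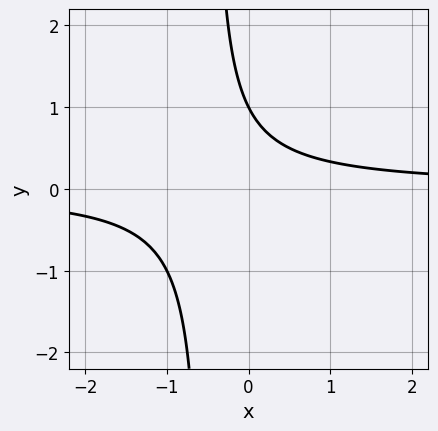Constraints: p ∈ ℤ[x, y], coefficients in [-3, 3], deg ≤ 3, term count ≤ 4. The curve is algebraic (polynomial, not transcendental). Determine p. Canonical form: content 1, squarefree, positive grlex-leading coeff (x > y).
1. deg p = 2. The shape is more complex than any degree-1 curve.
2. Against the integer gridlines: one y-axis crossing is at y = 1; no x-intercept at any integer in the box.
3. The integer polynomial consistent with all of this is the stated p.

2*x*y + y - 1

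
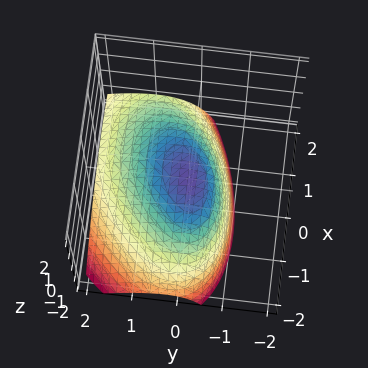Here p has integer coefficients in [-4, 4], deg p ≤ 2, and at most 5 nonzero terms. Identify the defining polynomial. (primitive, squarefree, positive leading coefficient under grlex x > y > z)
x^2 - x*y + 2*y^2 + 2*y*z + 3*z

1. deg p = 2. The shape is more complex than any degree-1 surface.
2. From the axis intercepts and sections: it crosses the x-axis at the gridline x = 0; it meets the y-axis at y = 0 (among the integer gridlines).
3. Matching integer coefficients to the picture gives p.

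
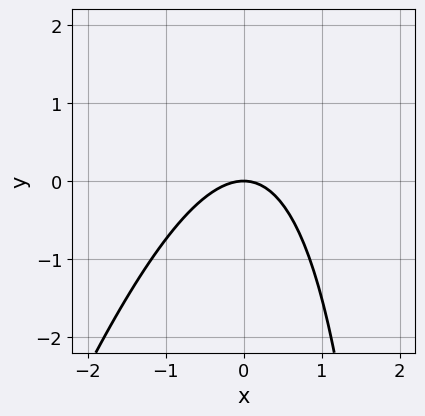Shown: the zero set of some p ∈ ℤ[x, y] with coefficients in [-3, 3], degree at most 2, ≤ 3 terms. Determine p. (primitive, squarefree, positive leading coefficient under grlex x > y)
First, deg p = 2. No degree-1 curve has this shape.
Next, observable constraints: one x-axis crossing is at x = 0; it meets the y-axis at y = 0 (among the integer gridlines).
Finally, fitting integer coefficients to these (and the overall shape) gives p.

3*x^2 - x*y + 3*y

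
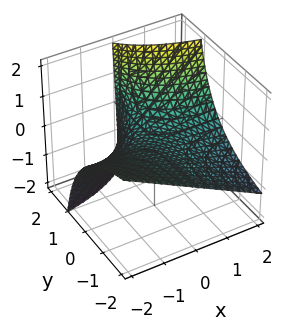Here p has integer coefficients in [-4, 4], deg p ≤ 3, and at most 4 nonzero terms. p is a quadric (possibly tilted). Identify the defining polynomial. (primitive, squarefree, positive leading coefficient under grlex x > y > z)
x*y + y*z - 2*z

(a) The degree is 2 — a generic line meets the surface in up to 2 points.
(b) From the axis intercepts and sections: every point of the x-axis in the box is on the surface; the visible y-axis segment lies entirely on the surface; it meets the z-axis at z = 0 (among the integer gridlines).
(c) Assembling these constraints gives the stated polynomial.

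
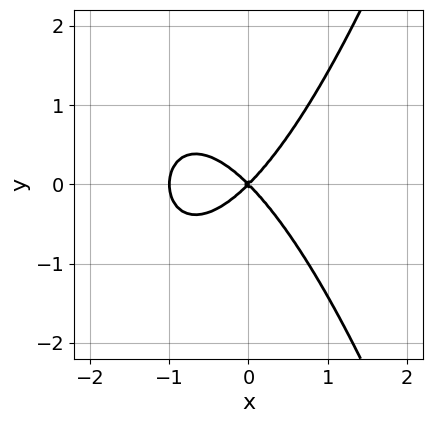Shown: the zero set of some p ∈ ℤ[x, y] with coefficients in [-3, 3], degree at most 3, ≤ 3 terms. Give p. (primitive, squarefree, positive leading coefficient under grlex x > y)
First, the degree is 3 — the shape is more complex than any degree-2 curve.
Then, symmetries: it's symmetric under y → −y, forcing even powers of y.
Then, from the visible intercepts: it meets the y-axis at y = 0 (among the integer gridlines); the x-axis gridline crossings are at x ∈ {-1, 0}.
Finally, matching integer coefficients to the picture gives p.

x^3 + x^2 - y^2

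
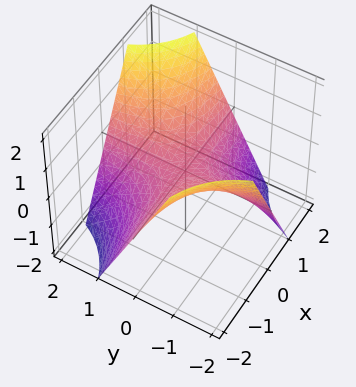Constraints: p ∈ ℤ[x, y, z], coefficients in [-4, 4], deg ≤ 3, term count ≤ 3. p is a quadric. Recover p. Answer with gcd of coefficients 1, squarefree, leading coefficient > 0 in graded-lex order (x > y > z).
(a) deg p = 2. A hyperbolic paraboloid; a quadric.
(b) From the axis intercepts and sections: the visible y-axis segment lies entirely on the surface; it crosses the z-axis at the gridline z = 0.
(c) Putting this together gives p. Check: (-2, 0, 0) on the x-axis lies on the surface, and p(-2, 0, 0) = 0. ✓

x*y - z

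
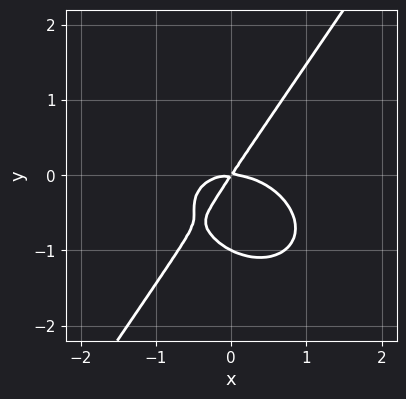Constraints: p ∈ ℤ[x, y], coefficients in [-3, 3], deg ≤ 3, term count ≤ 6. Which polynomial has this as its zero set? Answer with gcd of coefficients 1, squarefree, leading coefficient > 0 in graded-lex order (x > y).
First, degree: the shape is more complex than any degree-2 curve, so deg p = 3.
Then, against the integer gridlines: the y-axis gridline crossings are at y ∈ {-1, 0}; it crosses the x-axis at the gridline x = 0.
Finally, solving for integer coefficients yields p as stated.

2*x^3 + 2*x*y^2 - 2*y^3 + 3*x*y - 2*y^2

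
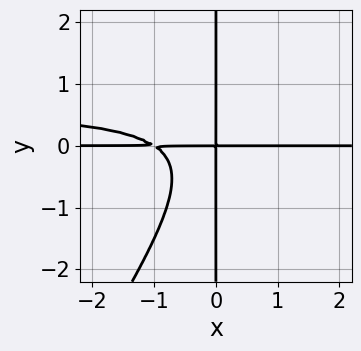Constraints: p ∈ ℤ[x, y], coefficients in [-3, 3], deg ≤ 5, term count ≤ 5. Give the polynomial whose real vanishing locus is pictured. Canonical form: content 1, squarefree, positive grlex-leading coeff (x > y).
3*x^2*y^2 - 2*x*y^3 - 2*x^2*y - 2*x*y

(a) deg p = 4. No degree-3 curve has this shape.
(b) From the visible intercepts: every point of the y-axis in the box is on the curve; the visible x-axis segment lies entirely on the curve.
(c) Fitting integer coefficients to these (and the overall shape) gives p.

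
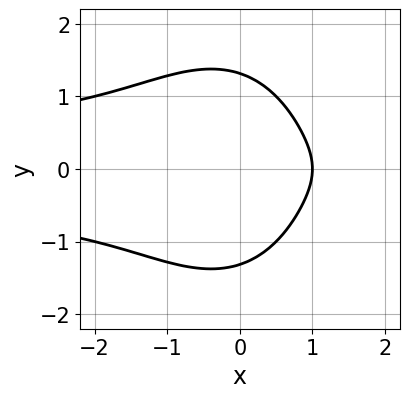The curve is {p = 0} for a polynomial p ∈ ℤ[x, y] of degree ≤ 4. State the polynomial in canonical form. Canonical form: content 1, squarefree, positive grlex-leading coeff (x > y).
2*x^2*y^2 + y^4 + 3*x - 3

1. deg p = 4.
2. Symmetries: the y ↦ −y reflection is a symmetry, so y appears only in even powers.
3. Reading off the gridlines: one x-axis crossing is at x = 1.
4. These observations pin down the coefficients.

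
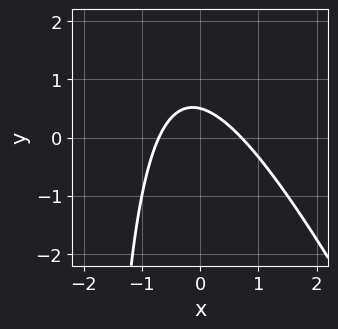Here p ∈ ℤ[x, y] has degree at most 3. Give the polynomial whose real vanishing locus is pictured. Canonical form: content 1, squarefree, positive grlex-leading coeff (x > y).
1. The degree is 2 — the shape is more complex than any degree-1 curve.
2. The integer polynomial consistent with all of this is the stated p.

2*x^2 + x*y + 2*y - 1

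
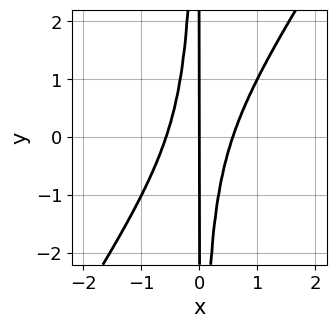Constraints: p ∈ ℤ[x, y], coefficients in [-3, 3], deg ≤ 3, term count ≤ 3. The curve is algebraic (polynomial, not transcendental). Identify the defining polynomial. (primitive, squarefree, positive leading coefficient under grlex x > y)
3*x^3 - 2*x^2*y - x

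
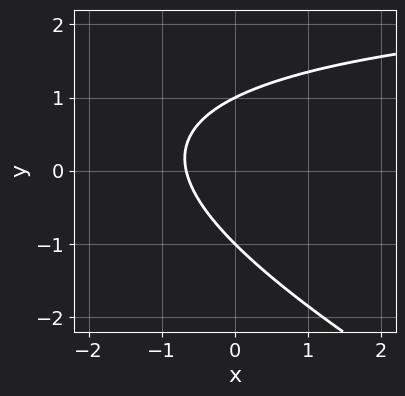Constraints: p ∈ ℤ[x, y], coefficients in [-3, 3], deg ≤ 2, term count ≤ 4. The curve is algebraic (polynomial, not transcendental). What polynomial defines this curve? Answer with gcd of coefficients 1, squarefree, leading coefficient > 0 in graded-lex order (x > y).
(a) Degree: a generic line meets the curve in up to 2 points, so deg p = 2.
(b) Checking where it meets the axes: the y-axis gridline crossings are at y ∈ {-1, 1}.
(c) Matching integer coefficients to the picture gives p.

x*y + 2*y^2 - 3*x - 2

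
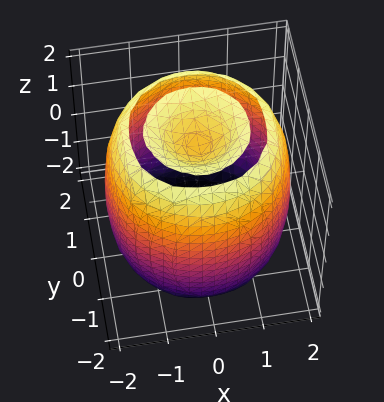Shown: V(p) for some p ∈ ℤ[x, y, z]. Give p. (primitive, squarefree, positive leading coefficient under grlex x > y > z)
(a) There are 2 components.
(b) Degree: a generic line meets the surface in up to 4 points, so deg p = 4.
(c) By symmetry, the surface is invariant under rotation about z: p = q(x² + y², z).
(d) Checking where it meets the axes: a circular section at z = -2 has radius exactly 1.
(e) Matching integer coefficients to the picture gives p.

x^4 + 2*x^2*y^2 + y^4 - 3*x^2 - 3*y^2 + z^2 - 2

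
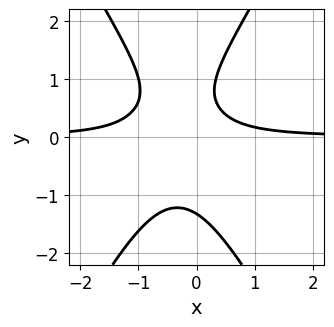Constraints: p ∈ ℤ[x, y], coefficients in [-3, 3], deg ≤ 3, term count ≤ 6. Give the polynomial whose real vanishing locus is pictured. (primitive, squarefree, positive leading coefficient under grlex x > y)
3*x^2*y - y^3 + 2*x*y + y - 1

First, deg p = 3. The shape is more complex than any degree-2 curve.
Next, from the axis intercepts and sections: no x-intercept at any integer in the box.
Finally, the integer polynomial consistent with all of this is the stated p.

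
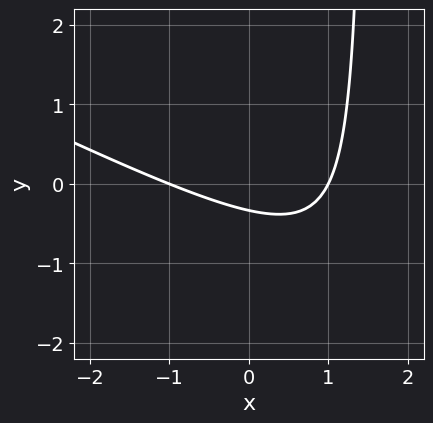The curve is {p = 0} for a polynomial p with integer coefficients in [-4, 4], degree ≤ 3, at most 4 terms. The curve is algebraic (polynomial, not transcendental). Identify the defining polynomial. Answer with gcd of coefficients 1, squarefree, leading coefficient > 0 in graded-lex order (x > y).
x^2 + 2*x*y - 3*y - 1

deg p = 2.
Reading off the gridlines: the x-axis gridline crossings are at x ∈ {-1, 1}.
Putting this together gives p.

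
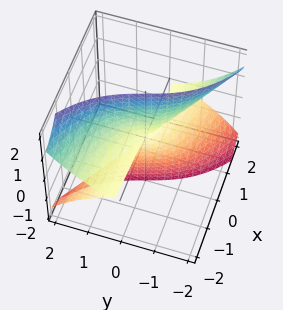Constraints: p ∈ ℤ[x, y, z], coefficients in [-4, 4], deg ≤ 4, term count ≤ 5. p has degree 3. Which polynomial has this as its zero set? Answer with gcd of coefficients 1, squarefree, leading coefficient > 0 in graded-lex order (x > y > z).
(a) Degree: a generic line meets the surface in up to 3 points, so deg p = 3.
(b) Reading off the gridlines: every point of the x-axis in the box is on the surface; it meets the y-axis at y = 0 (among the integer gridlines); every point of the z-axis in the box is on the surface.
(c) Fitting integer coefficients to these (and the overall shape) gives p.

3*x*z^2 + y^3 + y*z^2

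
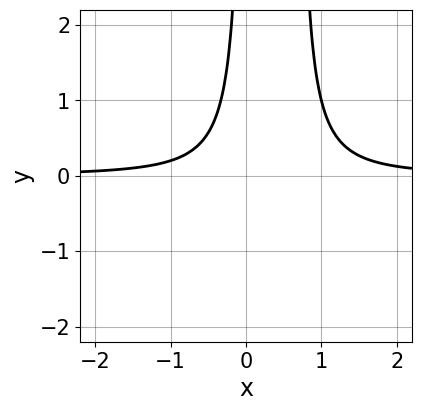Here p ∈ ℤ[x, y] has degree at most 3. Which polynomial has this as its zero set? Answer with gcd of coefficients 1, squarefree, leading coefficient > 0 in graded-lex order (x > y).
(a) Degree: a generic line meets the curve in up to 3 points, so deg p = 3.
(b) Checking where it meets the axes: it misses every integer gridline on the x-axis; the curve avoids every integer y-axis point in the box.
(c) Putting this together gives p.

3*x^2*y - 2*x*y - 1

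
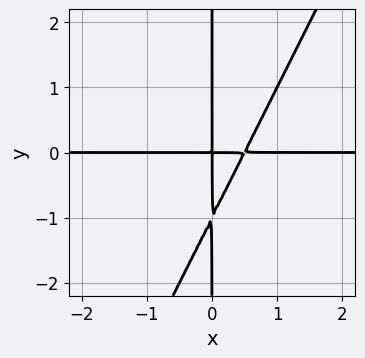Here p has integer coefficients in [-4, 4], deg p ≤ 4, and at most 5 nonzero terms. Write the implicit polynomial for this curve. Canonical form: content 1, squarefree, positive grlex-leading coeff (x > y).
2*x^2*y - x*y^2 - x*y

The degree is 3 — no degree-2 curve has this shape.
Against the integer gridlines: every point of the y-axis in the box is on the curve; the visible x-axis segment lies entirely on the curve.
The integer polynomial consistent with all of this is the stated p.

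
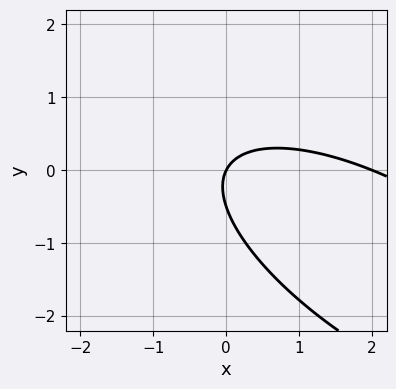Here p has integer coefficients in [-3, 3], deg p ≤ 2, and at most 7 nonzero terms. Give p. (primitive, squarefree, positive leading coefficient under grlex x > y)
x^2 + 2*x*y + 2*y^2 - 2*x + y

(a) Degree: a generic line meets the curve in up to 2 points, so deg p = 2.
(b) From the axis intercepts and sections: it crosses the y-axis at the gridline y = 0; the x-axis gridline crossings are at x ∈ {0, 2}.
(c) Matching integer coefficients to the picture gives p.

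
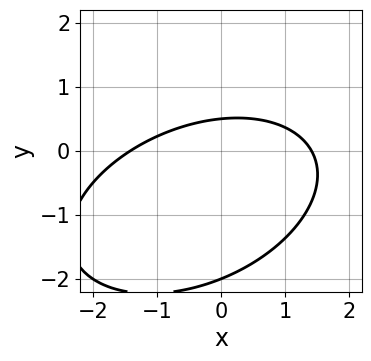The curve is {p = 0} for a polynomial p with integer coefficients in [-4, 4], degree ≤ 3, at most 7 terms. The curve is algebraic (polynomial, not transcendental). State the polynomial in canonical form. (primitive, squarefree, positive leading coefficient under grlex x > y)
x^2 - x*y + 2*y^2 + 3*y - 2

The degree is 2 — the shape is more complex than any degree-1 curve.
Reading off the gridlines: it meets the y-axis at y = -2 (among the integer gridlines).
The integer polynomial consistent with all of this is the stated p.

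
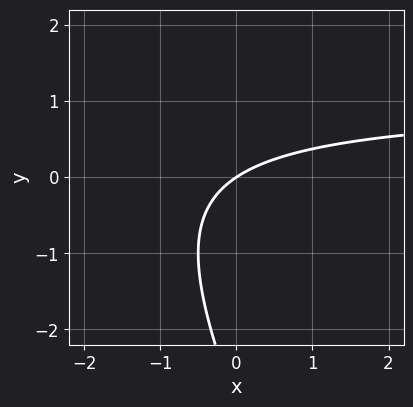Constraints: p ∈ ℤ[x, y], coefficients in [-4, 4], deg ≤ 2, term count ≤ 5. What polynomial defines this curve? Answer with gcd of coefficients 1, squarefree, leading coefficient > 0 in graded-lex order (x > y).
2*x*y + y^2 - 2*x + 3*y

1. The degree is 2 — a generic line meets the curve in up to 2 points.
2. From the axis intercepts and sections: it meets the x-axis at x = 0 (among the integer gridlines); it meets the y-axis at y = 0 (among the integer gridlines).
3. The integer polynomial consistent with all of this is the stated p.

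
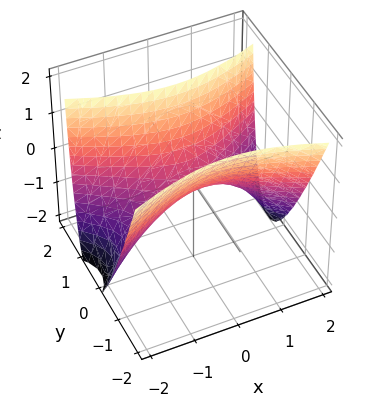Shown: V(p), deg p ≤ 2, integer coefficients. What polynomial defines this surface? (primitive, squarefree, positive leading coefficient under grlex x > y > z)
1. deg p = 2. No degree-1 surface has this shape.
2. From the visible intercepts: it crosses the z-axis at the gridline z = 0; one x-axis crossing is at x = 0; it meets the y-axis at y = 0 (among the integer gridlines).
3. Putting this together gives p.

x^2 - 3*y^2 - y*z + 2*z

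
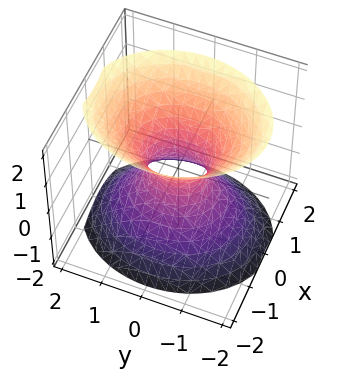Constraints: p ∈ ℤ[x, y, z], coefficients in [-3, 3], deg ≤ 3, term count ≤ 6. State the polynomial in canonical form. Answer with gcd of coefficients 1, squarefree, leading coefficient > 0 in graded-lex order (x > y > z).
3*x^2 + 2*y^2 - 2*z^2 - 1

Degree: an hourglass — one-sheet hyperboloid; a quadric, so deg p = 2.
Symmetries: it's symmetric under x → −x, forcing even powers of x; mirror symmetry y ↦ −y ⇒ only even powers of y; it's symmetric under z → −z, forcing even powers of z.
From the axis intercepts and sections: the surface avoids every integer z-axis point in the box.
The integer polynomial consistent with all of this is the stated p.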